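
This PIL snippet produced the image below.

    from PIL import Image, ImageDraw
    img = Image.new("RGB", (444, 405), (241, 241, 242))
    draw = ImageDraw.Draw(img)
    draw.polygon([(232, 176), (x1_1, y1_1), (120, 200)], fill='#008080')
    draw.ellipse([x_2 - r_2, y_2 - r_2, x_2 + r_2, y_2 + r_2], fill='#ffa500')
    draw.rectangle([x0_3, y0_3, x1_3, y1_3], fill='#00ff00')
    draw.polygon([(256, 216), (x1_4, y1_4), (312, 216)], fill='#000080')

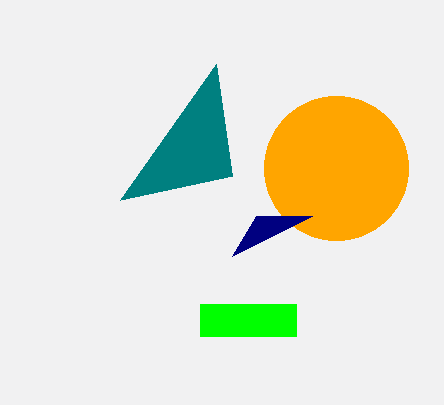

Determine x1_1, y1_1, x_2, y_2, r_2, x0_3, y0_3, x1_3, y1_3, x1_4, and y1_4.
x1_1 = 216, y1_1 = 64, x_2 = 336, y_2 = 168, r_2 = 72, x0_3 = 200, y0_3 = 304, x1_3 = 296, y1_3 = 336, x1_4 = 232, y1_4 = 256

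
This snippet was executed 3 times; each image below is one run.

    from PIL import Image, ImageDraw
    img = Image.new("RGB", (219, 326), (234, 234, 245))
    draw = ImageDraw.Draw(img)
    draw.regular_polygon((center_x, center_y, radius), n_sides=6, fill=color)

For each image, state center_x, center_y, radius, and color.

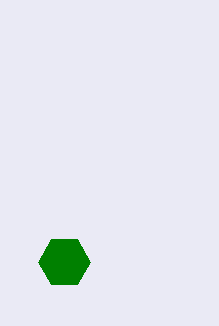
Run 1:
center_x = 64
center_y = 262
radius = 26
color = 'green'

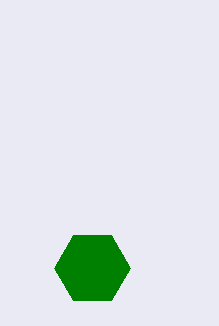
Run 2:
center_x = 92, center_y = 268, radius = 38, color = 'green'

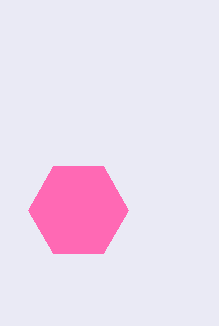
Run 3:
center_x = 78
center_y = 210
radius = 50
color = 'hotpink'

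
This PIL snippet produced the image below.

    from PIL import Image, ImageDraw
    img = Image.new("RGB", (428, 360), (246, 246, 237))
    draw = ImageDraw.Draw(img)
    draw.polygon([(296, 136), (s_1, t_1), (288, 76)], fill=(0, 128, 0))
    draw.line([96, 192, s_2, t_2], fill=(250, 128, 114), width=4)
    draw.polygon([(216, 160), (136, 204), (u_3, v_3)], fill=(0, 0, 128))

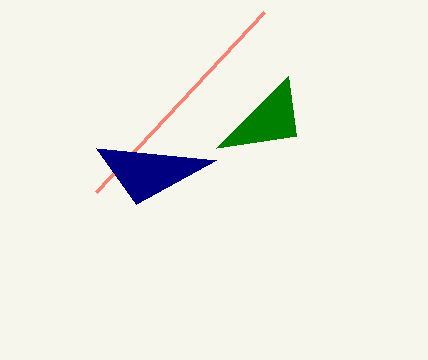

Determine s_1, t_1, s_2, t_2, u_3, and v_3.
s_1 = 216
t_1 = 148
s_2 = 264
t_2 = 12
u_3 = 96
v_3 = 148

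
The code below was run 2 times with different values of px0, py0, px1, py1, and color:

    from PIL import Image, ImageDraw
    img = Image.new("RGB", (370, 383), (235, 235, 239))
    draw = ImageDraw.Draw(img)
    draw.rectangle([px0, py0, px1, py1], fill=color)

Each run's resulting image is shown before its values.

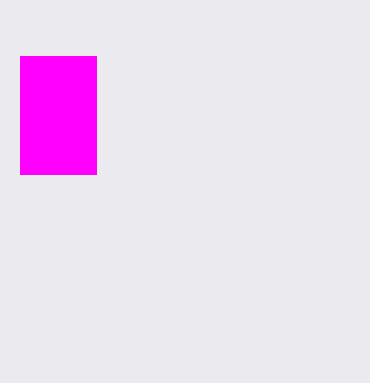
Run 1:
px0 = 20; py0 = 56; px1 = 96; py1 = 174; color = 'magenta'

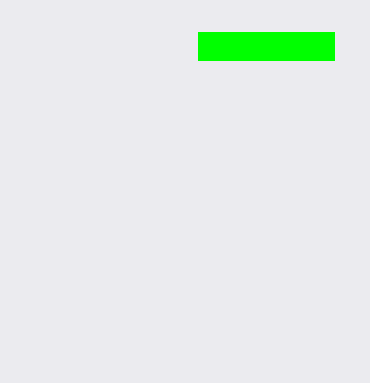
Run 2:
px0 = 198; py0 = 32; px1 = 334; py1 = 60; color = 'lime'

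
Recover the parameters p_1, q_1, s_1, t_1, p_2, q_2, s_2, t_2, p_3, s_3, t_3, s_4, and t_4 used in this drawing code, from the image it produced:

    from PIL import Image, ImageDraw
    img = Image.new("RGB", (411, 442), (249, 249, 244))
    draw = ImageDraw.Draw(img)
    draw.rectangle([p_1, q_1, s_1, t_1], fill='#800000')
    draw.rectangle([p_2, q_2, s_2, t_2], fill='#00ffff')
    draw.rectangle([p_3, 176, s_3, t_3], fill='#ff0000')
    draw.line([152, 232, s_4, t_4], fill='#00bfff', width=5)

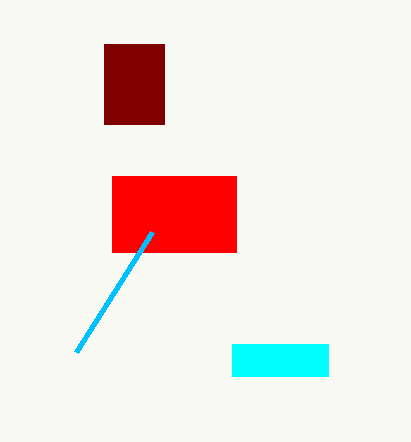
p_1 = 104, q_1 = 44, s_1 = 164, t_1 = 124, p_2 = 232, q_2 = 344, s_2 = 328, t_2 = 376, p_3 = 112, s_3 = 236, t_3 = 252, s_4 = 76, t_4 = 352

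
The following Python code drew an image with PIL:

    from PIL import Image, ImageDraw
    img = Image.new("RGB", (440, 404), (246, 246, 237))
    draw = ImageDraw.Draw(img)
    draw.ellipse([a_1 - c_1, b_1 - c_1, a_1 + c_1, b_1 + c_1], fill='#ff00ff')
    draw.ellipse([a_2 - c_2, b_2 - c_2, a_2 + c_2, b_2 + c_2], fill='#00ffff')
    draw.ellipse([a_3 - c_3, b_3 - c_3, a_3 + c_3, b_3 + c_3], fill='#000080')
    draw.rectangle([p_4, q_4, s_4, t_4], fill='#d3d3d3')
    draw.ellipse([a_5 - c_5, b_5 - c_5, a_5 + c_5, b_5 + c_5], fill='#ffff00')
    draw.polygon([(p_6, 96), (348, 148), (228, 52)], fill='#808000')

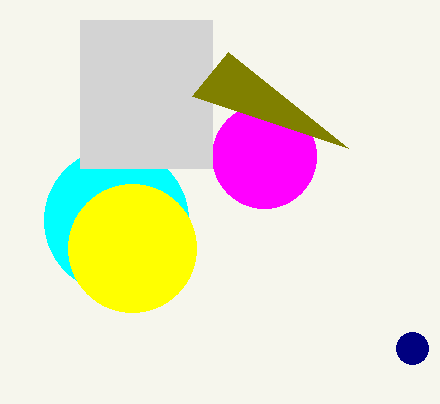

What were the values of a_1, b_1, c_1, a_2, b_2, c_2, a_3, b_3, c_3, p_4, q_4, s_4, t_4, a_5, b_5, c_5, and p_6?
a_1 = 264
b_1 = 156
c_1 = 52
a_2 = 116
b_2 = 220
c_2 = 72
a_3 = 412
b_3 = 348
c_3 = 16
p_4 = 80
q_4 = 20
s_4 = 212
t_4 = 168
a_5 = 132
b_5 = 248
c_5 = 64
p_6 = 192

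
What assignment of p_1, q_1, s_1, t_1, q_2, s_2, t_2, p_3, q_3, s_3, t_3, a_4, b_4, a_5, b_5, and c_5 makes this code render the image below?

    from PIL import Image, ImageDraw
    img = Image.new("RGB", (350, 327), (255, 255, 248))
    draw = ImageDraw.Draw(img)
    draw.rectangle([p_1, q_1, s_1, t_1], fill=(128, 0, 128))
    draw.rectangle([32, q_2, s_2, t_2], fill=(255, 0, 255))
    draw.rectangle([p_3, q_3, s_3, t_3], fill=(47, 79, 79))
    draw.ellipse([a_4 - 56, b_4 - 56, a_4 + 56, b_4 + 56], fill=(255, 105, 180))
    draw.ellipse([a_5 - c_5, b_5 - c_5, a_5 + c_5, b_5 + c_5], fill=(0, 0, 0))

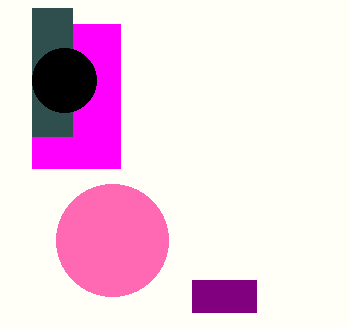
p_1 = 192
q_1 = 280
s_1 = 256
t_1 = 312
q_2 = 24
s_2 = 120
t_2 = 168
p_3 = 32
q_3 = 8
s_3 = 72
t_3 = 136
a_4 = 112
b_4 = 240
a_5 = 64
b_5 = 80
c_5 = 32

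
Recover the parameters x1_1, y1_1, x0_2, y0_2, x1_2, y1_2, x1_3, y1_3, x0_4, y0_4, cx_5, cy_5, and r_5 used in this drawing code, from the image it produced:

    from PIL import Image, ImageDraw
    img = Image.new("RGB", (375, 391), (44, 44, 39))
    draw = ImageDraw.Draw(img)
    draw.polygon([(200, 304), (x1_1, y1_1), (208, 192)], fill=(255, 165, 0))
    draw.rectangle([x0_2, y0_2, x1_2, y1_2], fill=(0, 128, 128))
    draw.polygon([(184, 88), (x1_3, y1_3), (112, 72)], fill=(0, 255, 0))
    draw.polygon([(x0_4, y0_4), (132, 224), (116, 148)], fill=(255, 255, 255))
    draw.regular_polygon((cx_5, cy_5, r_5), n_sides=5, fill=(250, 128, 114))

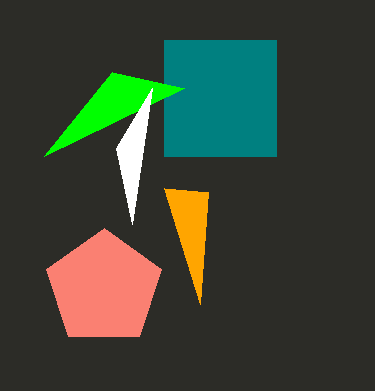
x1_1 = 164, y1_1 = 188, x0_2 = 164, y0_2 = 40, x1_2 = 276, y1_2 = 156, x1_3 = 44, y1_3 = 156, x0_4 = 152, y0_4 = 88, cx_5 = 104, cy_5 = 288, r_5 = 60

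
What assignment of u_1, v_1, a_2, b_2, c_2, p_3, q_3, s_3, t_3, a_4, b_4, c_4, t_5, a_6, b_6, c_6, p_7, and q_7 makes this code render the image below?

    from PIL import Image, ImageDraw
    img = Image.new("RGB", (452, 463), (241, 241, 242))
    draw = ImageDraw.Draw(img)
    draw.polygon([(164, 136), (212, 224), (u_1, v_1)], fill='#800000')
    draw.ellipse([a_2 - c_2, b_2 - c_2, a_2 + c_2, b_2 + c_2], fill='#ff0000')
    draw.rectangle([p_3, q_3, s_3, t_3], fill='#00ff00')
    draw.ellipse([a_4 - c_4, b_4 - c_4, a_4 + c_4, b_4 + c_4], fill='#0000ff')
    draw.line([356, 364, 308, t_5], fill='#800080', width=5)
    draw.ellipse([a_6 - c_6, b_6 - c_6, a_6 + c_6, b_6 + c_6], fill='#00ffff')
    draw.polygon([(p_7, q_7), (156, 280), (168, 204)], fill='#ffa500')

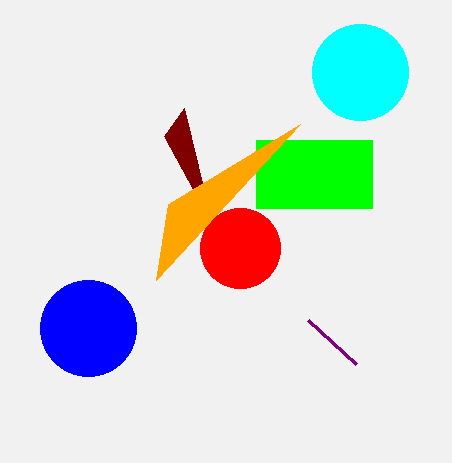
u_1 = 184, v_1 = 108, a_2 = 240, b_2 = 248, c_2 = 40, p_3 = 256, q_3 = 140, s_3 = 372, t_3 = 208, a_4 = 88, b_4 = 328, c_4 = 48, t_5 = 320, a_6 = 360, b_6 = 72, c_6 = 48, p_7 = 300, q_7 = 124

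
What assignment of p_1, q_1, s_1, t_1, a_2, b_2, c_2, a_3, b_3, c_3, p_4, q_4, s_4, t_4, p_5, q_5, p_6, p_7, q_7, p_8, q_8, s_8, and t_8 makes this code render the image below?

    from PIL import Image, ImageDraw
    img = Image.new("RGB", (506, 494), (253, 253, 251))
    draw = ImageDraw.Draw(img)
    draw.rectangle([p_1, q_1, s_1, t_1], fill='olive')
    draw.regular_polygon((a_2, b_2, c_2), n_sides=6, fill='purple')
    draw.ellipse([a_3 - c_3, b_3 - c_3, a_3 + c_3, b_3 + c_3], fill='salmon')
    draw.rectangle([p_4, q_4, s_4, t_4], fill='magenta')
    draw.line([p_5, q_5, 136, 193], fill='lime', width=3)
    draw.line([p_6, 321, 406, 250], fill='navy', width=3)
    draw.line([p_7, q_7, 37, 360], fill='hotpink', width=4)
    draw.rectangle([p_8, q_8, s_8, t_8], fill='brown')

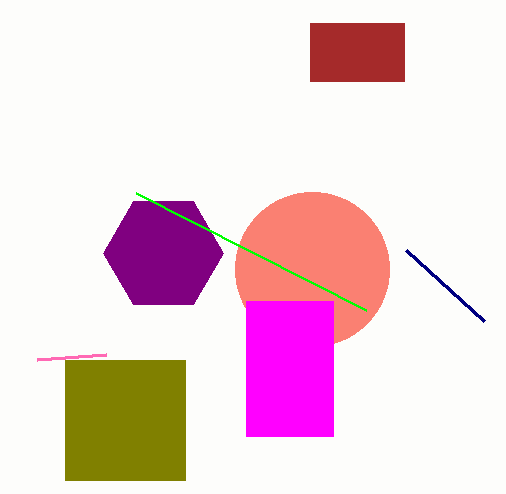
p_1 = 65
q_1 = 360
s_1 = 185
t_1 = 480
a_2 = 163
b_2 = 253
c_2 = 60
a_3 = 312
b_3 = 269
c_3 = 77
p_4 = 246
q_4 = 301
s_4 = 333
t_4 = 436
p_5 = 366
q_5 = 310
p_6 = 484
p_7 = 106
q_7 = 355
p_8 = 310
q_8 = 23
s_8 = 404
t_8 = 81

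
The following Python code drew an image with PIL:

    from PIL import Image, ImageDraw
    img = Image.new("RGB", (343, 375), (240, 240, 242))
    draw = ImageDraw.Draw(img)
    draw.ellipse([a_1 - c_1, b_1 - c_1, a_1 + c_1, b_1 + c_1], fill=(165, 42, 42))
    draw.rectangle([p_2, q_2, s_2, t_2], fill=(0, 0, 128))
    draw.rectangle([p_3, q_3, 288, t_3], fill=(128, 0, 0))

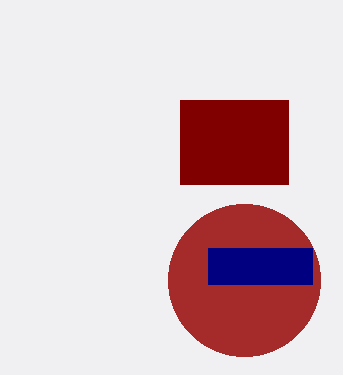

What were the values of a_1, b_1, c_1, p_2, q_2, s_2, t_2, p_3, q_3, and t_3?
a_1 = 244, b_1 = 280, c_1 = 76, p_2 = 208, q_2 = 248, s_2 = 312, t_2 = 284, p_3 = 180, q_3 = 100, t_3 = 184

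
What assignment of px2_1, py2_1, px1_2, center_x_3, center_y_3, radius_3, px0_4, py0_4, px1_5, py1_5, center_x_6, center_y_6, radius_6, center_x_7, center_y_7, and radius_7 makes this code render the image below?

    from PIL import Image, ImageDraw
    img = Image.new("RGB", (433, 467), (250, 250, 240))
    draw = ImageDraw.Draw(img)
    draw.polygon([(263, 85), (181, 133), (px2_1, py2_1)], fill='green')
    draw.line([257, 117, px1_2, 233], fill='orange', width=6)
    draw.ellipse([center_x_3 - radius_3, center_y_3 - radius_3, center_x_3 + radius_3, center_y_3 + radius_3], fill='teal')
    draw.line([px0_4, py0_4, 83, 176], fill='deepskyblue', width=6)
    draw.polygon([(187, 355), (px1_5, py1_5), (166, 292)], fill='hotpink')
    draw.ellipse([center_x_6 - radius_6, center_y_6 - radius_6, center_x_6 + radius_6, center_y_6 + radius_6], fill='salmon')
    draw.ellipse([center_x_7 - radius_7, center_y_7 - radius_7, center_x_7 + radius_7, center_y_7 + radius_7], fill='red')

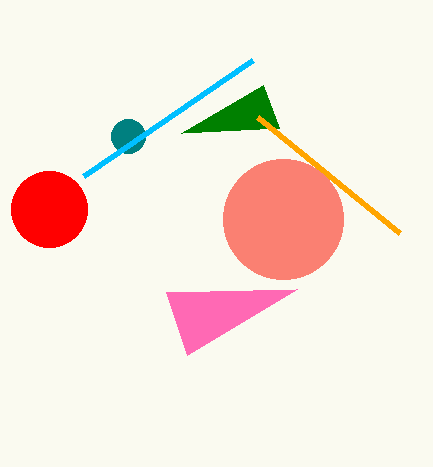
px2_1 = 279, py2_1 = 128, px1_2 = 399, center_x_3 = 128, center_y_3 = 136, radius_3 = 17, px0_4 = 252, py0_4 = 60, px1_5 = 297, py1_5 = 289, center_x_6 = 283, center_y_6 = 219, radius_6 = 60, center_x_7 = 49, center_y_7 = 209, radius_7 = 38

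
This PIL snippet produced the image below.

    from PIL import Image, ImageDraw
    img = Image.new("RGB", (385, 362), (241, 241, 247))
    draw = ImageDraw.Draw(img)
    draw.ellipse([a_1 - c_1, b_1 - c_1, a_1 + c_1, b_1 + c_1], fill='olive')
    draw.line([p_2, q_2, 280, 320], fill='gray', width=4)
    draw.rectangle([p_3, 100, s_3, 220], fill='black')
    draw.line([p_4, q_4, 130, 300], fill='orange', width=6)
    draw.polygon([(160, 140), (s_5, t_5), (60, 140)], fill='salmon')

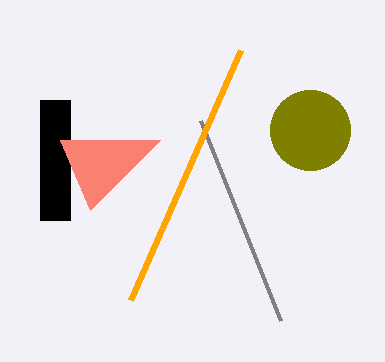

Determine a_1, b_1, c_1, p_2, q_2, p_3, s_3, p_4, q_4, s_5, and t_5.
a_1 = 310
b_1 = 130
c_1 = 40
p_2 = 200
q_2 = 120
p_3 = 40
s_3 = 70
p_4 = 240
q_4 = 50
s_5 = 90
t_5 = 210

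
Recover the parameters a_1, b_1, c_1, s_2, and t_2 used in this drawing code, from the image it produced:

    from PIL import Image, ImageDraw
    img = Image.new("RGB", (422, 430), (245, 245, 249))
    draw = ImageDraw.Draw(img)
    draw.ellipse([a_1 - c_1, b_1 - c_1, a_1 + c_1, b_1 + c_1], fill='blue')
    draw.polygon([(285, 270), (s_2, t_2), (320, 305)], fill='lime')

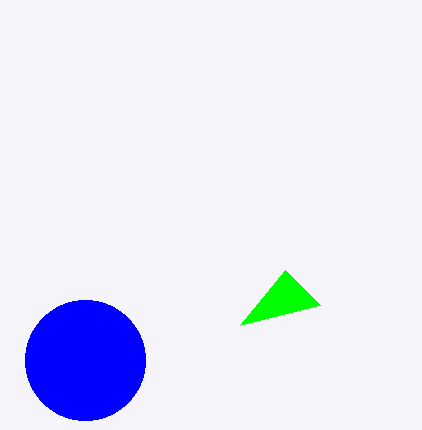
a_1 = 85
b_1 = 360
c_1 = 60
s_2 = 240
t_2 = 325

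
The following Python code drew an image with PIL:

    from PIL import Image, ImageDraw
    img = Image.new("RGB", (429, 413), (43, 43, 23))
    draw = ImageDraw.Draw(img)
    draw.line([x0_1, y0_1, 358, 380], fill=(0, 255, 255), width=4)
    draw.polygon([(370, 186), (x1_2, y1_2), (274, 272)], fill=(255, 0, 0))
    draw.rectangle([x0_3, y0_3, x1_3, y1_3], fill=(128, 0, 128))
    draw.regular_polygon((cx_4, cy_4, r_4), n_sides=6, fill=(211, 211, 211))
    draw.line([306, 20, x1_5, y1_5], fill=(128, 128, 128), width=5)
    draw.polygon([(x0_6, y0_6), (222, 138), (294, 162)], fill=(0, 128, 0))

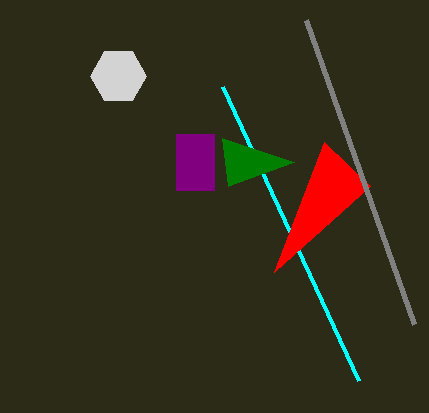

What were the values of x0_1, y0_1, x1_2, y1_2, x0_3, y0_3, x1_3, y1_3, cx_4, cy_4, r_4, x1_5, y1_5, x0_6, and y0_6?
x0_1 = 222; y0_1 = 86; x1_2 = 324; y1_2 = 142; x0_3 = 176; y0_3 = 134; x1_3 = 214; y1_3 = 190; cx_4 = 118; cy_4 = 76; r_4 = 28; x1_5 = 414; y1_5 = 324; x0_6 = 228; y0_6 = 186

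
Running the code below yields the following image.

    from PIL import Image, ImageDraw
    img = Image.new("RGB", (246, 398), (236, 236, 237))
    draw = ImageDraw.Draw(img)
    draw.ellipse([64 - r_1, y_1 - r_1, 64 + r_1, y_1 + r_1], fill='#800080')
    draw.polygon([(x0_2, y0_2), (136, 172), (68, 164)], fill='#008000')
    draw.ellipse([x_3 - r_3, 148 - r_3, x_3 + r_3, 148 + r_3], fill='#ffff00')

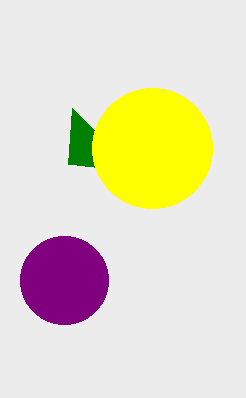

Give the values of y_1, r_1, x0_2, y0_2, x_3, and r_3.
y_1 = 280
r_1 = 44
x0_2 = 72
y0_2 = 108
x_3 = 152
r_3 = 60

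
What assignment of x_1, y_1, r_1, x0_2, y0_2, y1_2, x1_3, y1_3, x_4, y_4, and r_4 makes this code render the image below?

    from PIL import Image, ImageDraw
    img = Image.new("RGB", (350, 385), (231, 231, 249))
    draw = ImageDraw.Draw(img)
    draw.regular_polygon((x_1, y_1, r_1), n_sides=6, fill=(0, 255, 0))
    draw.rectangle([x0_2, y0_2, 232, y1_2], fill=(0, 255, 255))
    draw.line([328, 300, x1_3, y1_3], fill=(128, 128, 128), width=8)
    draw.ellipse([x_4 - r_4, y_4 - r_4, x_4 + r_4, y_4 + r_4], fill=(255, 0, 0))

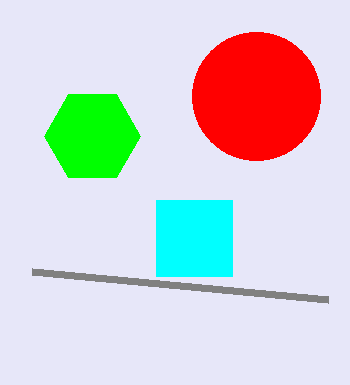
x_1 = 92; y_1 = 136; r_1 = 48; x0_2 = 156; y0_2 = 200; y1_2 = 276; x1_3 = 32; y1_3 = 272; x_4 = 256; y_4 = 96; r_4 = 64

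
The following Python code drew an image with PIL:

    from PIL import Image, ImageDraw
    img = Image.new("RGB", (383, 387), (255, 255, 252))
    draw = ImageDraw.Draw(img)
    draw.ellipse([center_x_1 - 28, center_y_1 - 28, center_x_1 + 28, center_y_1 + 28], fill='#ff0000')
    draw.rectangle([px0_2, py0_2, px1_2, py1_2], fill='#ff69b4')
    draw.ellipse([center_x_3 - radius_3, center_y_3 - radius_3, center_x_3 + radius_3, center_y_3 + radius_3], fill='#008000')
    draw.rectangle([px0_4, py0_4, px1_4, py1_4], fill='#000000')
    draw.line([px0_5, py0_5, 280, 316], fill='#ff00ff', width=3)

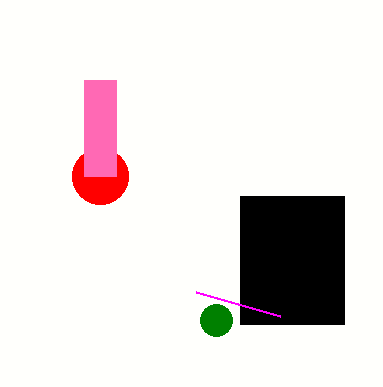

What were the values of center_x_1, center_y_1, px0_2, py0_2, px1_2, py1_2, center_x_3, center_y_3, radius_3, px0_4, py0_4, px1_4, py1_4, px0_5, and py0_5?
center_x_1 = 100, center_y_1 = 176, px0_2 = 84, py0_2 = 80, px1_2 = 116, py1_2 = 176, center_x_3 = 216, center_y_3 = 320, radius_3 = 16, px0_4 = 240, py0_4 = 196, px1_4 = 344, py1_4 = 324, px0_5 = 196, py0_5 = 292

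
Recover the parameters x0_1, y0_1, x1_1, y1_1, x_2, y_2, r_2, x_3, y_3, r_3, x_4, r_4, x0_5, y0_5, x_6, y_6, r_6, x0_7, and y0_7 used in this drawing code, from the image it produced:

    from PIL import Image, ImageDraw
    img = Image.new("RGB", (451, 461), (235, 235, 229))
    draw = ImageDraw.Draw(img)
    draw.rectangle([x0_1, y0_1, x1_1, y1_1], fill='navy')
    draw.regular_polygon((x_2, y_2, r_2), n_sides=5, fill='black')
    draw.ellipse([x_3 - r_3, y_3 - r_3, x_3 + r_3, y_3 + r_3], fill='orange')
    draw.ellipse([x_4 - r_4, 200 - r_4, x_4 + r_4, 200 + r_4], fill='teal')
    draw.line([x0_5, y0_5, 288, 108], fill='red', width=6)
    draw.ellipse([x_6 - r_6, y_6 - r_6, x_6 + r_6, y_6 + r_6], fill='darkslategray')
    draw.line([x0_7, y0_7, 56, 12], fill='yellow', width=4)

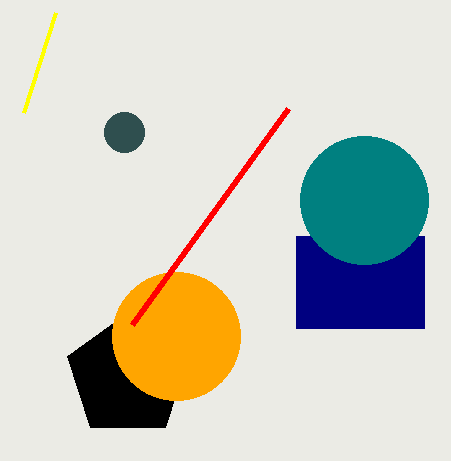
x0_1 = 296
y0_1 = 236
x1_1 = 424
y1_1 = 328
x_2 = 128
y_2 = 376
r_2 = 64
x_3 = 176
y_3 = 336
r_3 = 64
x_4 = 364
r_4 = 64
x0_5 = 132
y0_5 = 324
x_6 = 124
y_6 = 132
r_6 = 20
x0_7 = 24
y0_7 = 112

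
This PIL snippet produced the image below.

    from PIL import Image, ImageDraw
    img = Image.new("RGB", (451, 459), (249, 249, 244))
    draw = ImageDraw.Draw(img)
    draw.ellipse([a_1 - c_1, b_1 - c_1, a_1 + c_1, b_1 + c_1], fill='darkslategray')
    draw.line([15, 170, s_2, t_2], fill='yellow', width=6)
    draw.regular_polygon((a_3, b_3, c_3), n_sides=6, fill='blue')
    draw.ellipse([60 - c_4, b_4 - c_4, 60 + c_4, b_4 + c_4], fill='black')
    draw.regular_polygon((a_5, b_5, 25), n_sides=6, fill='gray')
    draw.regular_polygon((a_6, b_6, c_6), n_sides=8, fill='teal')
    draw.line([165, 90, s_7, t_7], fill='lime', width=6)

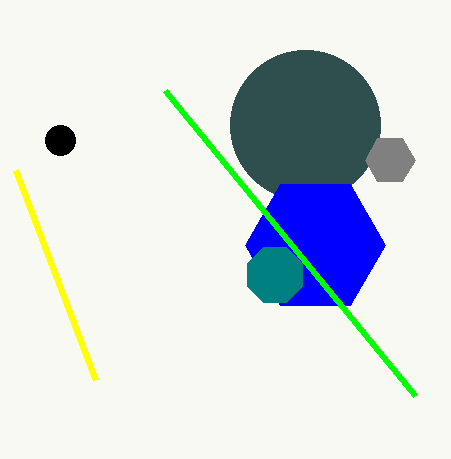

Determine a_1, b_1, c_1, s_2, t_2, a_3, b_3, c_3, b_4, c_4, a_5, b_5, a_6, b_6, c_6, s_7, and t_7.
a_1 = 305, b_1 = 125, c_1 = 75, s_2 = 95, t_2 = 380, a_3 = 315, b_3 = 245, c_3 = 70, b_4 = 140, c_4 = 15, a_5 = 390, b_5 = 160, a_6 = 275, b_6 = 275, c_6 = 30, s_7 = 415, t_7 = 395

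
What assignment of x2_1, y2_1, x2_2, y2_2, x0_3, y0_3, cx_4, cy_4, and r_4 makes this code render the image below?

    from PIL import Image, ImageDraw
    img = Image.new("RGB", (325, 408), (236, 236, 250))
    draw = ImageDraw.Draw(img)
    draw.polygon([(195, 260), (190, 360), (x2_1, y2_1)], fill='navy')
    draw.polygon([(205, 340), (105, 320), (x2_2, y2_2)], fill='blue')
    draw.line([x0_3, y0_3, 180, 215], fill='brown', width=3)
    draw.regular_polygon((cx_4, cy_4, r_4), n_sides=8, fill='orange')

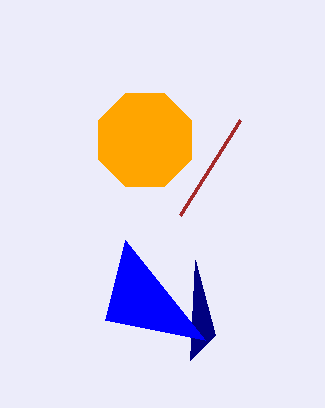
x2_1 = 215, y2_1 = 335, x2_2 = 125, y2_2 = 240, x0_3 = 240, y0_3 = 120, cx_4 = 145, cy_4 = 140, r_4 = 50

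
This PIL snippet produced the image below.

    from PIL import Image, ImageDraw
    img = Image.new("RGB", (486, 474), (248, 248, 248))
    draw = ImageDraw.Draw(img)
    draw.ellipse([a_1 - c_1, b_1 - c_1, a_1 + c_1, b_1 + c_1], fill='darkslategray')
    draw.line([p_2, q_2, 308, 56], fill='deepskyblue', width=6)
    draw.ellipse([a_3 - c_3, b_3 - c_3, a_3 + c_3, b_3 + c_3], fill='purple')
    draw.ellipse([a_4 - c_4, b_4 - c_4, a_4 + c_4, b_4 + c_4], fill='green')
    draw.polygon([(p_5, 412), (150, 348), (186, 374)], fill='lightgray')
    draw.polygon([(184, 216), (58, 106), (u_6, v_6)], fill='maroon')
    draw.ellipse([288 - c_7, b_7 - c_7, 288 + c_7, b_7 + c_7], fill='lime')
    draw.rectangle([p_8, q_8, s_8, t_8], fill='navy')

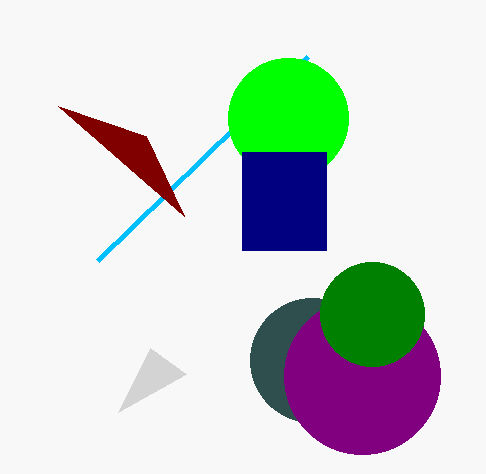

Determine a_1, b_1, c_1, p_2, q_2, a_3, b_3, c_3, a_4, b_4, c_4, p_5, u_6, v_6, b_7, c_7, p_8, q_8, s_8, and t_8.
a_1 = 312, b_1 = 360, c_1 = 62, p_2 = 98, q_2 = 260, a_3 = 362, b_3 = 376, c_3 = 78, a_4 = 372, b_4 = 314, c_4 = 52, p_5 = 118, u_6 = 146, v_6 = 136, b_7 = 118, c_7 = 60, p_8 = 242, q_8 = 152, s_8 = 326, t_8 = 250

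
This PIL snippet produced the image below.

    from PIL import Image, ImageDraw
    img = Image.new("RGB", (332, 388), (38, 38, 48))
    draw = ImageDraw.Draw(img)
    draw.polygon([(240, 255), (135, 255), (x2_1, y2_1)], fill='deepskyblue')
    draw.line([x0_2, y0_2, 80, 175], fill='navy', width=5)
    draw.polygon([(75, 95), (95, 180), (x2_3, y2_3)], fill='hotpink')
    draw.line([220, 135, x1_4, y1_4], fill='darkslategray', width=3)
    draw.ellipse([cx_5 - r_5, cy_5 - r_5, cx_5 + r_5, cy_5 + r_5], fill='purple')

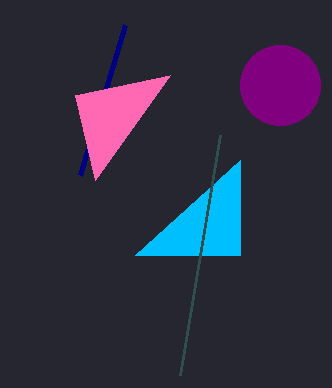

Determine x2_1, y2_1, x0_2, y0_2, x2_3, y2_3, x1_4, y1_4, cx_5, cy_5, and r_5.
x2_1 = 240, y2_1 = 160, x0_2 = 125, y0_2 = 25, x2_3 = 170, y2_3 = 75, x1_4 = 180, y1_4 = 375, cx_5 = 280, cy_5 = 85, r_5 = 40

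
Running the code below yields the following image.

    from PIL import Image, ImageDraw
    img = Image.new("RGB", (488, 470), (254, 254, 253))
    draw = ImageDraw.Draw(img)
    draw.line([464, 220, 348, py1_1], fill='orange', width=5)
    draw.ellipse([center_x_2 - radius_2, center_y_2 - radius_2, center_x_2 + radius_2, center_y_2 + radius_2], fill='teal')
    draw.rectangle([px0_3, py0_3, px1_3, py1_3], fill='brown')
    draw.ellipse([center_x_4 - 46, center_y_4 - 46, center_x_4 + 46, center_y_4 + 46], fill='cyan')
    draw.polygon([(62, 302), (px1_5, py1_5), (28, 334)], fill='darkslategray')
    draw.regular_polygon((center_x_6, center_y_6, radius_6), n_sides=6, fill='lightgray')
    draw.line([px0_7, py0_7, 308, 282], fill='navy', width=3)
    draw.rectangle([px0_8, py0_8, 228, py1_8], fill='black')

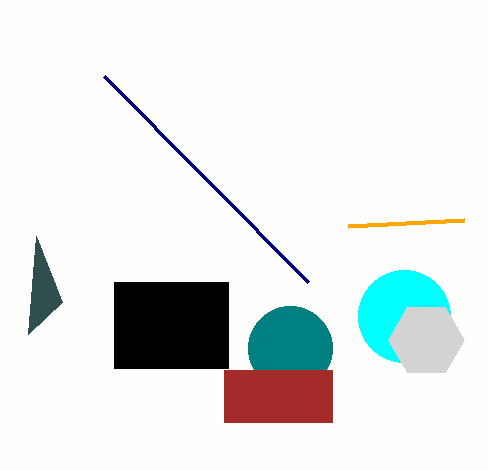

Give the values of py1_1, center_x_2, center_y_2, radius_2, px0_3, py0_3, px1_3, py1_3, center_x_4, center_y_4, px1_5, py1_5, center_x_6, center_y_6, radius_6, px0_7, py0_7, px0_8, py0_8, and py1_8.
py1_1 = 226; center_x_2 = 290; center_y_2 = 348; radius_2 = 42; px0_3 = 224; py0_3 = 370; px1_3 = 332; py1_3 = 422; center_x_4 = 404; center_y_4 = 316; px1_5 = 36; py1_5 = 236; center_x_6 = 426; center_y_6 = 340; radius_6 = 38; px0_7 = 104; py0_7 = 76; px0_8 = 114; py0_8 = 282; py1_8 = 368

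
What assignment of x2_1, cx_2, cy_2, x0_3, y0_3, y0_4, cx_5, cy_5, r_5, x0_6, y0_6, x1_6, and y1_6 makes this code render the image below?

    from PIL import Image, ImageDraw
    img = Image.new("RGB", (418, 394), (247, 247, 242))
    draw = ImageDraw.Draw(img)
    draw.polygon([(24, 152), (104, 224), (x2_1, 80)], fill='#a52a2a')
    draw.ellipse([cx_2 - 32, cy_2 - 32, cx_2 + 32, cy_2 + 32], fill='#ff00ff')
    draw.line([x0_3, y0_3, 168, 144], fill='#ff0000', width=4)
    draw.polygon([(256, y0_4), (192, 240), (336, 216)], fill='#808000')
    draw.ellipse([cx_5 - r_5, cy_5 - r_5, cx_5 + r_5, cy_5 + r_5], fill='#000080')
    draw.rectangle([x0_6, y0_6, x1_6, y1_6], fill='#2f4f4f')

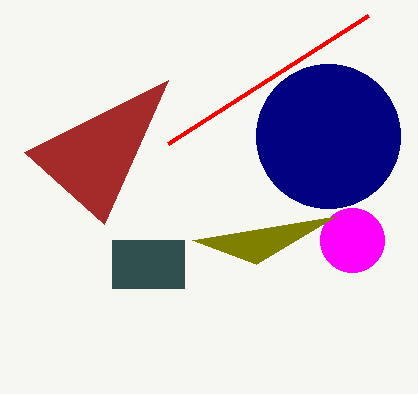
x2_1 = 168
cx_2 = 352
cy_2 = 240
x0_3 = 368
y0_3 = 16
y0_4 = 264
cx_5 = 328
cy_5 = 136
r_5 = 72
x0_6 = 112
y0_6 = 240
x1_6 = 184
y1_6 = 288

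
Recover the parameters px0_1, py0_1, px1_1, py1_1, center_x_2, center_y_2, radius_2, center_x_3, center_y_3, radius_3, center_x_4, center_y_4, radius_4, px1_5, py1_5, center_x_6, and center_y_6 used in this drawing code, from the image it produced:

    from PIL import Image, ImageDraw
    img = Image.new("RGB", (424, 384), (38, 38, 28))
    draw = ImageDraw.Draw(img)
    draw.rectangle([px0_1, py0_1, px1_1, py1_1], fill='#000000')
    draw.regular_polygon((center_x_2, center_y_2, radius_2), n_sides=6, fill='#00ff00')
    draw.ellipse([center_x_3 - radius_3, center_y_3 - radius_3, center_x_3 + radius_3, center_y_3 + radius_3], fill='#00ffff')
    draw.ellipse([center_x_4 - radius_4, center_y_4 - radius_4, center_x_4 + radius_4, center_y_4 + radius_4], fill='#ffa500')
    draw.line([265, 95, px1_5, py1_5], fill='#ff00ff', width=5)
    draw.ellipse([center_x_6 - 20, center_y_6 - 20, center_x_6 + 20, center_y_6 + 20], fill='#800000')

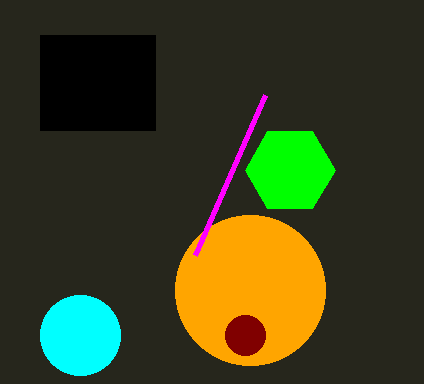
px0_1 = 40
py0_1 = 35
px1_1 = 155
py1_1 = 130
center_x_2 = 290
center_y_2 = 170
radius_2 = 45
center_x_3 = 80
center_y_3 = 335
radius_3 = 40
center_x_4 = 250
center_y_4 = 290
radius_4 = 75
px1_5 = 195
py1_5 = 255
center_x_6 = 245
center_y_6 = 335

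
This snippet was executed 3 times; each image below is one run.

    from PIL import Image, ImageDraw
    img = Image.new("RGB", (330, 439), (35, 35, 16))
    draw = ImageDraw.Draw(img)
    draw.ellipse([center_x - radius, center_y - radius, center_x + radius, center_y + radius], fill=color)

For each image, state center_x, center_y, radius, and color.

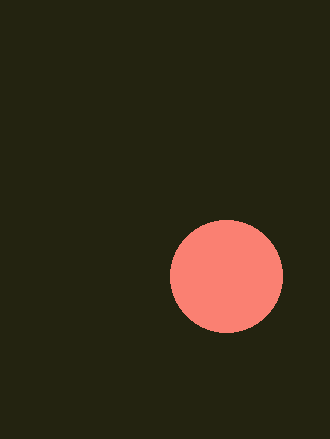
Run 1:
center_x = 226, center_y = 276, radius = 56, color = 'salmon'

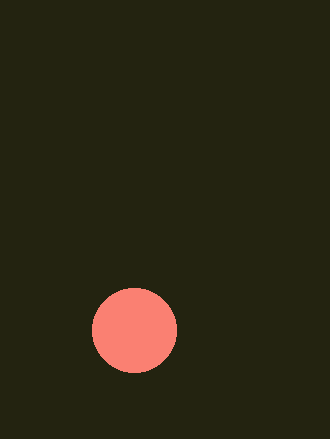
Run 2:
center_x = 134; center_y = 330; radius = 42; color = 'salmon'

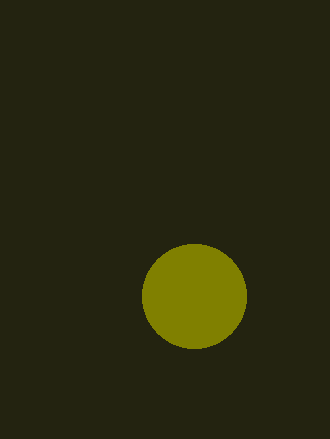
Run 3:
center_x = 194
center_y = 296
radius = 52
color = 'olive'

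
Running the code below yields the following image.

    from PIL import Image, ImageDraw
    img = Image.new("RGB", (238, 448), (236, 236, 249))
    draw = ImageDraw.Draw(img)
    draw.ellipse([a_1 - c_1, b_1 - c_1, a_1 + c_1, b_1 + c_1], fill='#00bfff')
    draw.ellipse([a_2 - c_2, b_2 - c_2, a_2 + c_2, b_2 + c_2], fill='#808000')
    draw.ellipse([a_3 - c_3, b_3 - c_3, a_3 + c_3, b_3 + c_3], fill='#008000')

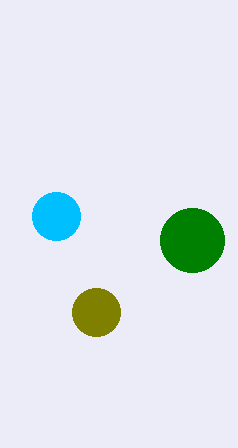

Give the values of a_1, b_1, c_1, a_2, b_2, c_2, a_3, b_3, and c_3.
a_1 = 56
b_1 = 216
c_1 = 24
a_2 = 96
b_2 = 312
c_2 = 24
a_3 = 192
b_3 = 240
c_3 = 32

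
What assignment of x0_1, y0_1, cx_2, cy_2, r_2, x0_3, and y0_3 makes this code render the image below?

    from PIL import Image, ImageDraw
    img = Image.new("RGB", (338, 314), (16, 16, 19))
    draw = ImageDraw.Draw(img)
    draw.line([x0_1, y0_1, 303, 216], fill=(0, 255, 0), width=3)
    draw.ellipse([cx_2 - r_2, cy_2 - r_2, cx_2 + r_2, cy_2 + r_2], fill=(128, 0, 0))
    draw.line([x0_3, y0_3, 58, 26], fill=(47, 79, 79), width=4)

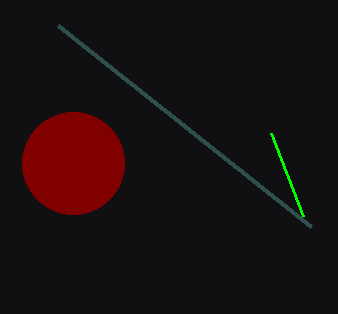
x0_1 = 271; y0_1 = 133; cx_2 = 73; cy_2 = 163; r_2 = 51; x0_3 = 311; y0_3 = 227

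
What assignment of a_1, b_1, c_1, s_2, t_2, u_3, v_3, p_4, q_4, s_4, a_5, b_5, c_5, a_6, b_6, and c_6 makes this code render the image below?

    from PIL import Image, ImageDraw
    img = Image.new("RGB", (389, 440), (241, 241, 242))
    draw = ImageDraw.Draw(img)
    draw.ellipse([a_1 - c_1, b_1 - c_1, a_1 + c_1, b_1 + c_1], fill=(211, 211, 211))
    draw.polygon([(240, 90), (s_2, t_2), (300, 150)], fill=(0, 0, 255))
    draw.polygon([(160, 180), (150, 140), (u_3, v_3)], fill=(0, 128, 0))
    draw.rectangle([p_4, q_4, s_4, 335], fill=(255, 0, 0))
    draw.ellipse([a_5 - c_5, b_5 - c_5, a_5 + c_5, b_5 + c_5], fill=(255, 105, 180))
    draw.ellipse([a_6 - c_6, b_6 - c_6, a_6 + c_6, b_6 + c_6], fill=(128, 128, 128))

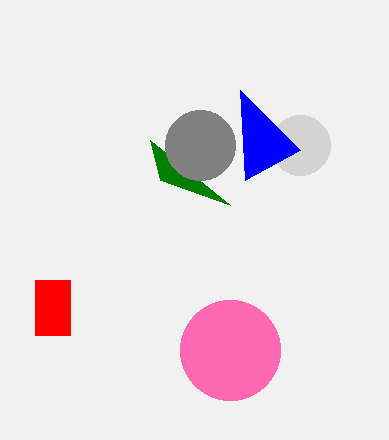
a_1 = 300, b_1 = 145, c_1 = 30, s_2 = 245, t_2 = 180, u_3 = 230, v_3 = 205, p_4 = 35, q_4 = 280, s_4 = 70, a_5 = 230, b_5 = 350, c_5 = 50, a_6 = 200, b_6 = 145, c_6 = 35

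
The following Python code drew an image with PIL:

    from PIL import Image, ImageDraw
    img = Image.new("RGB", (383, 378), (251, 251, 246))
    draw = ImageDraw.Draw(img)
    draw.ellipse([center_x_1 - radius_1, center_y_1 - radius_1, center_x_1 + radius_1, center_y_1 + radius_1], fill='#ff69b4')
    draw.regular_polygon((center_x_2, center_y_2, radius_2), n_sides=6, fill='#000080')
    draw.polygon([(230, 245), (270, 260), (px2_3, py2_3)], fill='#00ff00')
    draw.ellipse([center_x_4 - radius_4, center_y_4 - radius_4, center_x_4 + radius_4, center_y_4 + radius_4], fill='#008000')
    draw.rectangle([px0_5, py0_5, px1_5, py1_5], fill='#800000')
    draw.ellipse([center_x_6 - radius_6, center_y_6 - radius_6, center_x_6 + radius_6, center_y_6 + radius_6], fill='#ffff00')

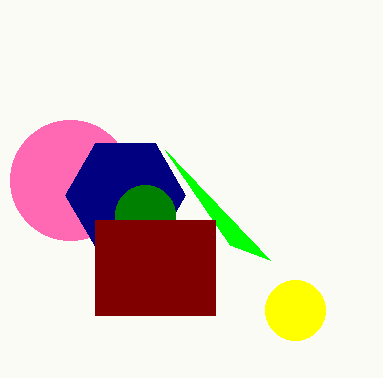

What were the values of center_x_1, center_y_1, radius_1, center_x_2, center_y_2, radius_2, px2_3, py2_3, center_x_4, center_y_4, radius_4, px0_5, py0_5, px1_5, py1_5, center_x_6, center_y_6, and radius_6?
center_x_1 = 70; center_y_1 = 180; radius_1 = 60; center_x_2 = 125; center_y_2 = 195; radius_2 = 60; px2_3 = 165; py2_3 = 150; center_x_4 = 145; center_y_4 = 215; radius_4 = 30; px0_5 = 95; py0_5 = 220; px1_5 = 215; py1_5 = 315; center_x_6 = 295; center_y_6 = 310; radius_6 = 30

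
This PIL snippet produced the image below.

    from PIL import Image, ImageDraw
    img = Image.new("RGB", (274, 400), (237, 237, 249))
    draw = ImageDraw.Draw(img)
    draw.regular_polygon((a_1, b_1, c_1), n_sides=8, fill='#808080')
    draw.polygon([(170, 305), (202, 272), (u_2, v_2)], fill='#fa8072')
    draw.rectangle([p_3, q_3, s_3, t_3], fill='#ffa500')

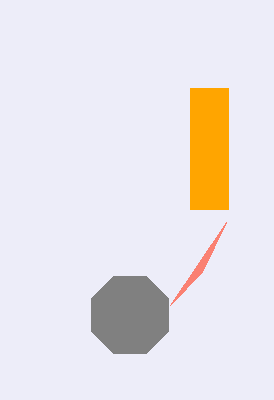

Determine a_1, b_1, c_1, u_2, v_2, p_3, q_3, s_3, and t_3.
a_1 = 130
b_1 = 315
c_1 = 42
u_2 = 226
v_2 = 222
p_3 = 190
q_3 = 88
s_3 = 228
t_3 = 209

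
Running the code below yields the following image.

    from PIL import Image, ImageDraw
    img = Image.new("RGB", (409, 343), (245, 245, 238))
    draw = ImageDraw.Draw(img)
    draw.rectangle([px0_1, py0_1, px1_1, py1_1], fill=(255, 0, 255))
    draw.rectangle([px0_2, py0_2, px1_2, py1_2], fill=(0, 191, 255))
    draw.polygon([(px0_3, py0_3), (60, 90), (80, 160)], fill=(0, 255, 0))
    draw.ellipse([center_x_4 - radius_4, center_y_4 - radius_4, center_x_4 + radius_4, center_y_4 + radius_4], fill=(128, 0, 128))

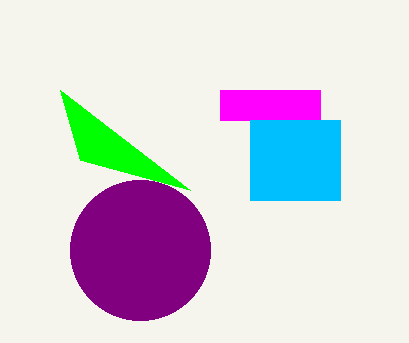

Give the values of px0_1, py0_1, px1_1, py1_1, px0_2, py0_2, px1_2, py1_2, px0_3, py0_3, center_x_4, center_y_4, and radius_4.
px0_1 = 220
py0_1 = 90
px1_1 = 320
py1_1 = 120
px0_2 = 250
py0_2 = 120
px1_2 = 340
py1_2 = 200
px0_3 = 190
py0_3 = 190
center_x_4 = 140
center_y_4 = 250
radius_4 = 70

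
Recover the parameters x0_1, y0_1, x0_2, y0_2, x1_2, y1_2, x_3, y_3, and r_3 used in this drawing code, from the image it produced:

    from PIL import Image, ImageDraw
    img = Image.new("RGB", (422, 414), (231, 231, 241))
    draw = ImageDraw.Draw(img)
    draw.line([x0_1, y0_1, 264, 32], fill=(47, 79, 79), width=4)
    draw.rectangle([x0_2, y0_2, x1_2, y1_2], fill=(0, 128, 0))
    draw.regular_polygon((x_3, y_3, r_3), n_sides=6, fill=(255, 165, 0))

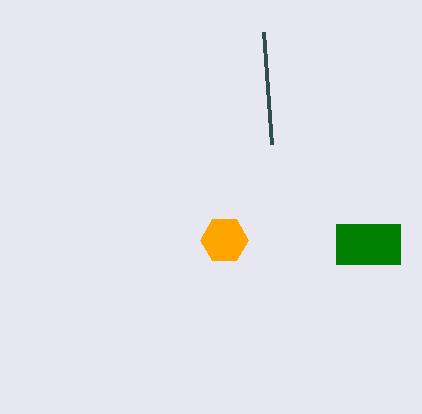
x0_1 = 272; y0_1 = 144; x0_2 = 336; y0_2 = 224; x1_2 = 400; y1_2 = 264; x_3 = 224; y_3 = 240; r_3 = 24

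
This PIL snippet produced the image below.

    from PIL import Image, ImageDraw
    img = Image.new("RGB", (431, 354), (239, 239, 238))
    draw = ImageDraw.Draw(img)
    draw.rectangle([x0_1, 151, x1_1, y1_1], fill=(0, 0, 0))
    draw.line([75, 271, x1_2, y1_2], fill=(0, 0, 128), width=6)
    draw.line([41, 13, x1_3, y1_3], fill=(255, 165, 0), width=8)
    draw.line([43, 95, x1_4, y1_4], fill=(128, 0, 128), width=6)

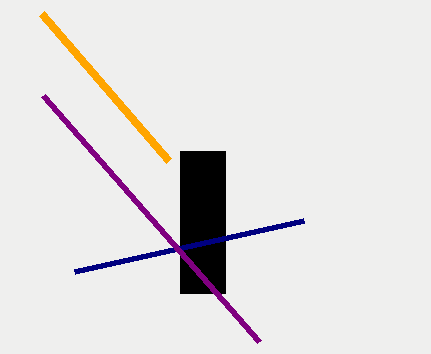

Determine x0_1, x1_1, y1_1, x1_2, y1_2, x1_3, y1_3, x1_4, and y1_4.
x0_1 = 180; x1_1 = 225; y1_1 = 293; x1_2 = 304; y1_2 = 220; x1_3 = 168; y1_3 = 160; x1_4 = 259; y1_4 = 341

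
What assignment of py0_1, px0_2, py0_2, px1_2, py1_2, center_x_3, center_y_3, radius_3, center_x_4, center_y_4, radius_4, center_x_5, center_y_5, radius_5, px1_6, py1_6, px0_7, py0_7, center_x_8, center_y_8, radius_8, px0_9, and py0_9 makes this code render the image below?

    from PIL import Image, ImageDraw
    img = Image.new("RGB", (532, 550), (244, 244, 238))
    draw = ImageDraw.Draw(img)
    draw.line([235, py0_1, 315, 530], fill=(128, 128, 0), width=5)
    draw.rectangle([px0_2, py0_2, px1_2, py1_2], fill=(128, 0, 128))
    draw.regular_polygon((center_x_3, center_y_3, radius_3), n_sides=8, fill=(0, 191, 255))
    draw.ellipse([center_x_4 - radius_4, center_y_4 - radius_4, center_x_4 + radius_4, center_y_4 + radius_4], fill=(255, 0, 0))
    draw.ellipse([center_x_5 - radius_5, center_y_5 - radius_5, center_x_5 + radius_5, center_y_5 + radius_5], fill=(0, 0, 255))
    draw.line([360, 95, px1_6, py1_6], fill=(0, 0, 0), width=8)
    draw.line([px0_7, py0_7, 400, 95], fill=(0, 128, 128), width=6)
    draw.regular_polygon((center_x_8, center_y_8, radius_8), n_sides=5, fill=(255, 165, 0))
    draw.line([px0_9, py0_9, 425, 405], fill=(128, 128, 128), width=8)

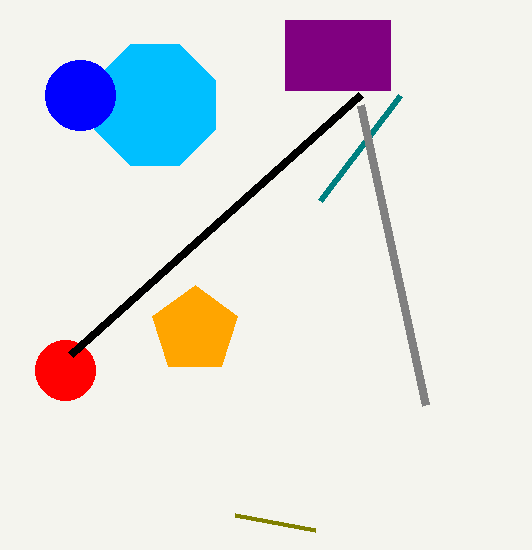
py0_1 = 515, px0_2 = 285, py0_2 = 20, px1_2 = 390, py1_2 = 90, center_x_3 = 155, center_y_3 = 105, radius_3 = 65, center_x_4 = 65, center_y_4 = 370, radius_4 = 30, center_x_5 = 80, center_y_5 = 95, radius_5 = 35, px1_6 = 70, py1_6 = 355, px0_7 = 320, py0_7 = 200, center_x_8 = 195, center_y_8 = 330, radius_8 = 45, px0_9 = 360, py0_9 = 105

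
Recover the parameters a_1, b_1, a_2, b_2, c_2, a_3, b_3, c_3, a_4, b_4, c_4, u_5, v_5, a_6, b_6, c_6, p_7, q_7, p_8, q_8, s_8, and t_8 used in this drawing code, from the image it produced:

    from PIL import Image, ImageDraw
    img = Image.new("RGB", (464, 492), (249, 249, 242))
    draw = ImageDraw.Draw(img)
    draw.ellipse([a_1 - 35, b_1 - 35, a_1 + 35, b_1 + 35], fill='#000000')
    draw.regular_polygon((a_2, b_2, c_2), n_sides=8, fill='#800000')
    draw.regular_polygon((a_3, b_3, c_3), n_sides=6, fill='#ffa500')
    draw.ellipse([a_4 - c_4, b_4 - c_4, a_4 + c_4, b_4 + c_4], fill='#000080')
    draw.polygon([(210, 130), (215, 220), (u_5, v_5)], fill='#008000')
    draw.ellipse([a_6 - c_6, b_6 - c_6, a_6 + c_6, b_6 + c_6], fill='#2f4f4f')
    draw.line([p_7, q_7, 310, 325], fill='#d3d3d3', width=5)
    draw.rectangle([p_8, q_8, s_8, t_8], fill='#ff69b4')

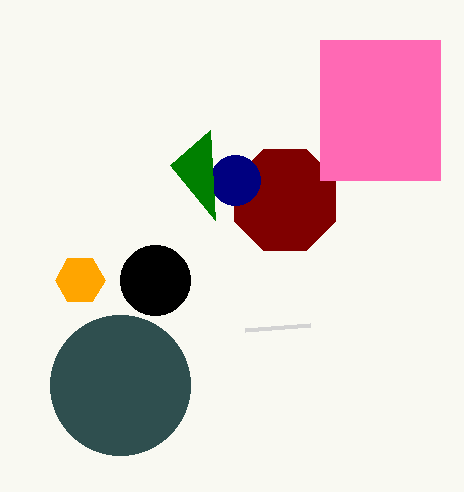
a_1 = 155
b_1 = 280
a_2 = 285
b_2 = 200
c_2 = 55
a_3 = 80
b_3 = 280
c_3 = 25
a_4 = 235
b_4 = 180
c_4 = 25
u_5 = 170
v_5 = 165
a_6 = 120
b_6 = 385
c_6 = 70
p_7 = 245
q_7 = 330
p_8 = 320
q_8 = 40
s_8 = 440
t_8 = 180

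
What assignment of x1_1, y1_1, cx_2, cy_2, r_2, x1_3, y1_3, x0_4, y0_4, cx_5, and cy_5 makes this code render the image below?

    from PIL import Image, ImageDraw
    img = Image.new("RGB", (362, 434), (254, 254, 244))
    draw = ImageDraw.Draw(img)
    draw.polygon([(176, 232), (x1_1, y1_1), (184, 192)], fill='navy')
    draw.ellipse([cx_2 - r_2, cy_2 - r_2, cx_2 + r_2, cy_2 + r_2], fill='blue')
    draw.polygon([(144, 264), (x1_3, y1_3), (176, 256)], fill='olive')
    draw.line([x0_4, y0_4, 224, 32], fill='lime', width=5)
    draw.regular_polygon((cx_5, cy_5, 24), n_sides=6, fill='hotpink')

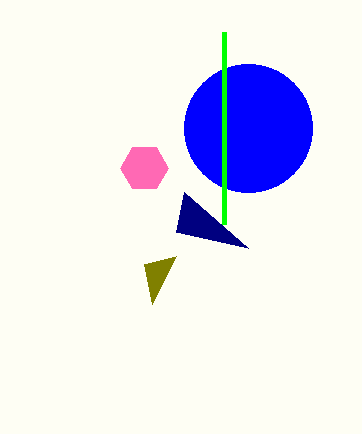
x1_1 = 248, y1_1 = 248, cx_2 = 248, cy_2 = 128, r_2 = 64, x1_3 = 152, y1_3 = 304, x0_4 = 224, y0_4 = 224, cx_5 = 144, cy_5 = 168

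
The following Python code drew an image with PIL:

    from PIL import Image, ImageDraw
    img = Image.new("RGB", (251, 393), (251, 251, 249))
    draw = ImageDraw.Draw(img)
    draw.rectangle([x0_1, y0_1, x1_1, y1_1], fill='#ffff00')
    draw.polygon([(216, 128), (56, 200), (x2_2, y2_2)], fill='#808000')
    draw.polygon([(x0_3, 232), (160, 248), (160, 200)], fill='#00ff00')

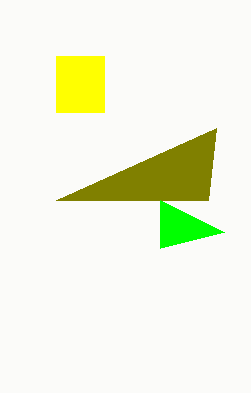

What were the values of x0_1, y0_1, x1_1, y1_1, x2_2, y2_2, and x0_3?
x0_1 = 56; y0_1 = 56; x1_1 = 104; y1_1 = 112; x2_2 = 208; y2_2 = 200; x0_3 = 224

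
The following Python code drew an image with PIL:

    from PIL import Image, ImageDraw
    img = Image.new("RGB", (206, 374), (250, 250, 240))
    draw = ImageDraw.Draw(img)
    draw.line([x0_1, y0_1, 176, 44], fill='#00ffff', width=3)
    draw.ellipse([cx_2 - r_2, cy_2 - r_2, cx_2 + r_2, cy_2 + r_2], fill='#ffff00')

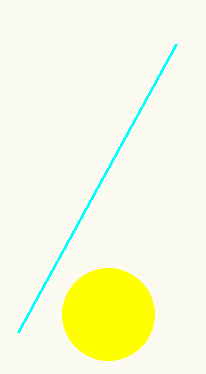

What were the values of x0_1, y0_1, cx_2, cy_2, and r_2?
x0_1 = 18; y0_1 = 332; cx_2 = 108; cy_2 = 314; r_2 = 46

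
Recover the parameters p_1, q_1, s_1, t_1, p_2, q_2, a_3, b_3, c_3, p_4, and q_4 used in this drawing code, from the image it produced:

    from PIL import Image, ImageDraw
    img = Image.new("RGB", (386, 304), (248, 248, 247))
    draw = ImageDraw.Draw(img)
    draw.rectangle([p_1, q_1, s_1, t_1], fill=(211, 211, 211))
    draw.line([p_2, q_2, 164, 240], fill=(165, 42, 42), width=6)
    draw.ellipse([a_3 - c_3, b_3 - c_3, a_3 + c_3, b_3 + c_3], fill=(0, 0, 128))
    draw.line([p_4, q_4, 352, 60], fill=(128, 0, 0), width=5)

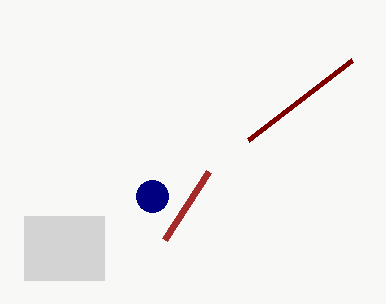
p_1 = 24, q_1 = 216, s_1 = 104, t_1 = 280, p_2 = 208, q_2 = 172, a_3 = 152, b_3 = 196, c_3 = 16, p_4 = 248, q_4 = 140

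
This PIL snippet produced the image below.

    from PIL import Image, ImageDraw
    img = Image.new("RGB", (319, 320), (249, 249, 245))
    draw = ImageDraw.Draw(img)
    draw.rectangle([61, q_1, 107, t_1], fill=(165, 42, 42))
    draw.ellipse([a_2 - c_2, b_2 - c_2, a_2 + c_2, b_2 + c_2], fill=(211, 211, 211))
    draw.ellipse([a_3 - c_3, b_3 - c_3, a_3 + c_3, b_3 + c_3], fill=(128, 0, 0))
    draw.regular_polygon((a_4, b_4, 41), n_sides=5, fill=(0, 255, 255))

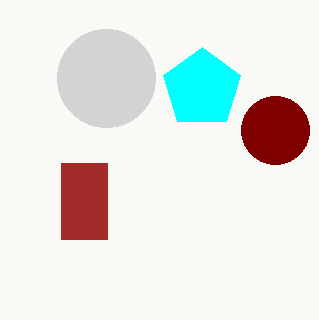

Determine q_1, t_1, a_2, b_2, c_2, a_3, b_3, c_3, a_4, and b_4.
q_1 = 163
t_1 = 239
a_2 = 106
b_2 = 78
c_2 = 49
a_3 = 275
b_3 = 130
c_3 = 34
a_4 = 202
b_4 = 88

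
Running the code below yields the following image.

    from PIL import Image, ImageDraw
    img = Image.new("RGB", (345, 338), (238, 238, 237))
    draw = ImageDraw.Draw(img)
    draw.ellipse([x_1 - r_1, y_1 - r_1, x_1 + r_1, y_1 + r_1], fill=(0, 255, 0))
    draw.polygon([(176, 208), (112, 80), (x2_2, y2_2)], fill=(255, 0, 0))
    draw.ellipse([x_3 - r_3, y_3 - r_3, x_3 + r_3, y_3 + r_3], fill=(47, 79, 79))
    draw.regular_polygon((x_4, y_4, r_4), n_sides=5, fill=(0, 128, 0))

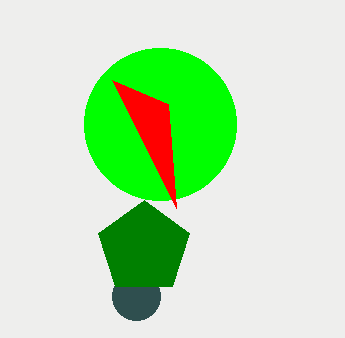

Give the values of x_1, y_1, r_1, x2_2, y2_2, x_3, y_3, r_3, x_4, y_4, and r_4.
x_1 = 160, y_1 = 124, r_1 = 76, x2_2 = 168, y2_2 = 104, x_3 = 136, y_3 = 296, r_3 = 24, x_4 = 144, y_4 = 248, r_4 = 48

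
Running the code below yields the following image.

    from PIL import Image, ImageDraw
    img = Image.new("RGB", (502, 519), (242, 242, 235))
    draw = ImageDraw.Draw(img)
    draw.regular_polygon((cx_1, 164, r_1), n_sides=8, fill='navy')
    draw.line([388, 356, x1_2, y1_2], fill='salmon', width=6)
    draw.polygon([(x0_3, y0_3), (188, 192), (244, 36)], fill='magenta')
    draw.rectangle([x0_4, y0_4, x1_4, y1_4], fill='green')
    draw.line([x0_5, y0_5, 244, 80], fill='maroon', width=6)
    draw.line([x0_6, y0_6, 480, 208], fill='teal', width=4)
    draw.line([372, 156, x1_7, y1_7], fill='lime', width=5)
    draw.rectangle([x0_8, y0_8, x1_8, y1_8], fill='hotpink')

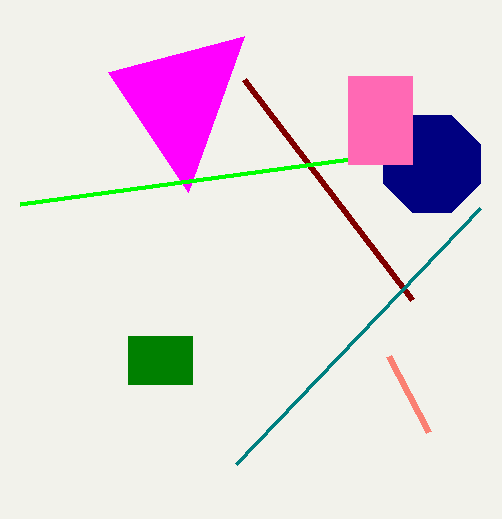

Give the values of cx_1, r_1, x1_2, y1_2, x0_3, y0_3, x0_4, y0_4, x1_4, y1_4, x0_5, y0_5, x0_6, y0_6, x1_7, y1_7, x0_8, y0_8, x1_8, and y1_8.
cx_1 = 432, r_1 = 52, x1_2 = 428, y1_2 = 432, x0_3 = 108, y0_3 = 72, x0_4 = 128, y0_4 = 336, x1_4 = 192, y1_4 = 384, x0_5 = 412, y0_5 = 300, x0_6 = 236, y0_6 = 464, x1_7 = 20, y1_7 = 204, x0_8 = 348, y0_8 = 76, x1_8 = 412, y1_8 = 164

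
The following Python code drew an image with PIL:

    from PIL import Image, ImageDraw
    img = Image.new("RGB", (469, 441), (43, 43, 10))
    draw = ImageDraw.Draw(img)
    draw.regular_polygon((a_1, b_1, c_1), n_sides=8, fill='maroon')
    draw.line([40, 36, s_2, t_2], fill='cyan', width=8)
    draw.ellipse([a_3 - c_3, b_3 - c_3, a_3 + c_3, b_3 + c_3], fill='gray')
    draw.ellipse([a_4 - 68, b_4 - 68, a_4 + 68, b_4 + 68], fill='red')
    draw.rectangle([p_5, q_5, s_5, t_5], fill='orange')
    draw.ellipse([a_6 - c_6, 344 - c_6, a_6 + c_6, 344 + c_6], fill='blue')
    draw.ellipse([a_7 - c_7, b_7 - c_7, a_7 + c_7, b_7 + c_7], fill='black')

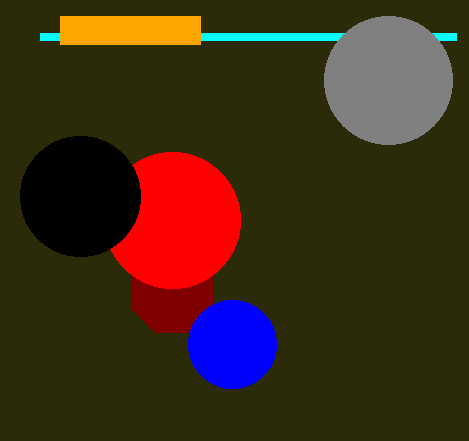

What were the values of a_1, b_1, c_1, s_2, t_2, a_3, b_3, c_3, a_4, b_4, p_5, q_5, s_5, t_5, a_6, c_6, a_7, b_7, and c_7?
a_1 = 172, b_1 = 292, c_1 = 44, s_2 = 456, t_2 = 36, a_3 = 388, b_3 = 80, c_3 = 64, a_4 = 172, b_4 = 220, p_5 = 60, q_5 = 16, s_5 = 200, t_5 = 44, a_6 = 232, c_6 = 44, a_7 = 80, b_7 = 196, c_7 = 60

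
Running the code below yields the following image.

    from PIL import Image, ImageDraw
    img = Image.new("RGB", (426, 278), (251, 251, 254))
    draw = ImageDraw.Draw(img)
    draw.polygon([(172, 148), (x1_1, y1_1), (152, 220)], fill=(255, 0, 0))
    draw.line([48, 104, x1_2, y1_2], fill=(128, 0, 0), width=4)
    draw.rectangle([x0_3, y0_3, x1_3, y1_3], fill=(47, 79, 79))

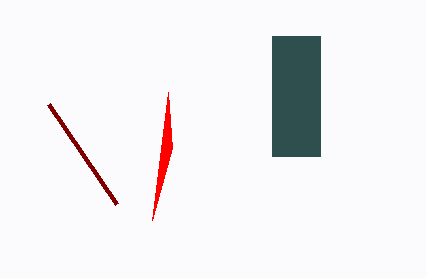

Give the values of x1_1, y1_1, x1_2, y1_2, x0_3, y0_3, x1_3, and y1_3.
x1_1 = 168; y1_1 = 92; x1_2 = 116; y1_2 = 204; x0_3 = 272; y0_3 = 36; x1_3 = 320; y1_3 = 156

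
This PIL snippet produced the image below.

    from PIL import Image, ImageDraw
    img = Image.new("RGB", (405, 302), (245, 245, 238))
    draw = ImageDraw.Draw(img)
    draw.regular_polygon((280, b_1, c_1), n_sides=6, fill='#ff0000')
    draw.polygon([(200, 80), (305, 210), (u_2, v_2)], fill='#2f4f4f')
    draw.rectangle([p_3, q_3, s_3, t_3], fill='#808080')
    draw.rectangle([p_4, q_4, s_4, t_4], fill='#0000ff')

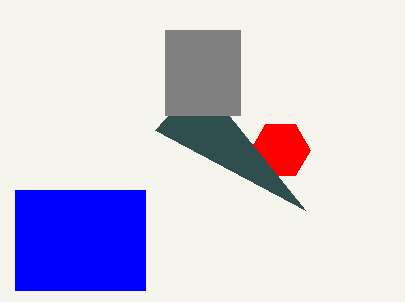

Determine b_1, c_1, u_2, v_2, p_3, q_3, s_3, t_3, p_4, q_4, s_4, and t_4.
b_1 = 150
c_1 = 30
u_2 = 155
v_2 = 130
p_3 = 165
q_3 = 30
s_3 = 240
t_3 = 115
p_4 = 15
q_4 = 190
s_4 = 145
t_4 = 290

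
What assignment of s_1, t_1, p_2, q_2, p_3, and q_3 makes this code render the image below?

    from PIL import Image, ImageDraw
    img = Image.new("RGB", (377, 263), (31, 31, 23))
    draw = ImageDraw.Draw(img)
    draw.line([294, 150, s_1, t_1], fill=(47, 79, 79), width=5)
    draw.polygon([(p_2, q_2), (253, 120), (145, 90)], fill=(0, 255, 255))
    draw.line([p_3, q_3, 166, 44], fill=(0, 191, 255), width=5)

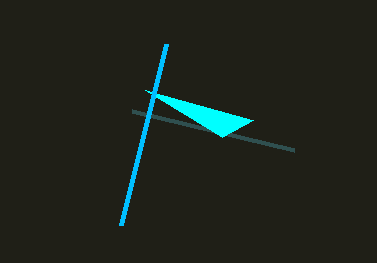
s_1 = 132; t_1 = 111; p_2 = 222; q_2 = 137; p_3 = 121; q_3 = 225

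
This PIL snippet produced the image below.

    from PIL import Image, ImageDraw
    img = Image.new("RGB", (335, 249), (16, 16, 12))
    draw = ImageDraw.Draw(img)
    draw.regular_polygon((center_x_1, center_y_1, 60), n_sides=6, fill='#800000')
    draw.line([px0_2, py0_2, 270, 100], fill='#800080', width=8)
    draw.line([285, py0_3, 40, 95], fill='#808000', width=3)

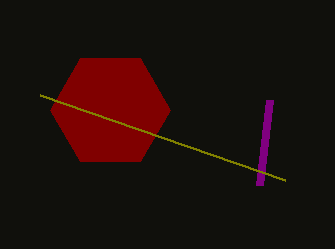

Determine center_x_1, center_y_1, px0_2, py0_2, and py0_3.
center_x_1 = 110; center_y_1 = 110; px0_2 = 260; py0_2 = 185; py0_3 = 180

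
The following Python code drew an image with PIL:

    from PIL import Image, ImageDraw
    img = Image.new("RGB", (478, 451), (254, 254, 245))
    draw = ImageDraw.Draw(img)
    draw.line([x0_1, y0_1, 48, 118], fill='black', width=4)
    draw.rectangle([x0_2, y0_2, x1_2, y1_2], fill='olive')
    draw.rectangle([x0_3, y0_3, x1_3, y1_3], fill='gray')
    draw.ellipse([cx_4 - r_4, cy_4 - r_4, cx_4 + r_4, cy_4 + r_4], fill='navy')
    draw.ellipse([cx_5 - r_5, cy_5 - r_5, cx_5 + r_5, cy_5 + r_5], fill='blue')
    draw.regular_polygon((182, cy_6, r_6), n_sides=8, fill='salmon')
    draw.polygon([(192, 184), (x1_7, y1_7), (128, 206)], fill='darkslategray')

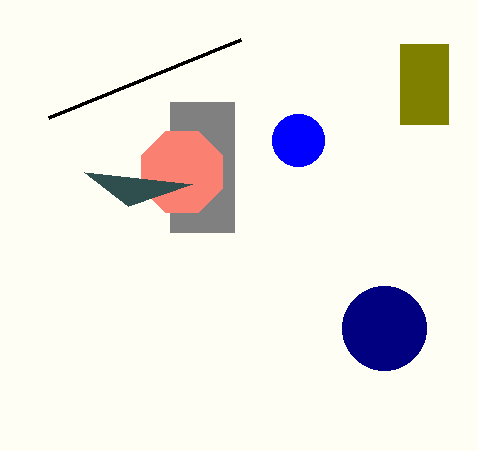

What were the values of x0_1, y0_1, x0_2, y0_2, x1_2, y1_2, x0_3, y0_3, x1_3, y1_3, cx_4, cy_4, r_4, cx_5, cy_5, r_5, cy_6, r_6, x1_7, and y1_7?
x0_1 = 240; y0_1 = 40; x0_2 = 400; y0_2 = 44; x1_2 = 448; y1_2 = 124; x0_3 = 170; y0_3 = 102; x1_3 = 234; y1_3 = 232; cx_4 = 384; cy_4 = 328; r_4 = 42; cx_5 = 298; cy_5 = 140; r_5 = 26; cy_6 = 172; r_6 = 44; x1_7 = 84; y1_7 = 172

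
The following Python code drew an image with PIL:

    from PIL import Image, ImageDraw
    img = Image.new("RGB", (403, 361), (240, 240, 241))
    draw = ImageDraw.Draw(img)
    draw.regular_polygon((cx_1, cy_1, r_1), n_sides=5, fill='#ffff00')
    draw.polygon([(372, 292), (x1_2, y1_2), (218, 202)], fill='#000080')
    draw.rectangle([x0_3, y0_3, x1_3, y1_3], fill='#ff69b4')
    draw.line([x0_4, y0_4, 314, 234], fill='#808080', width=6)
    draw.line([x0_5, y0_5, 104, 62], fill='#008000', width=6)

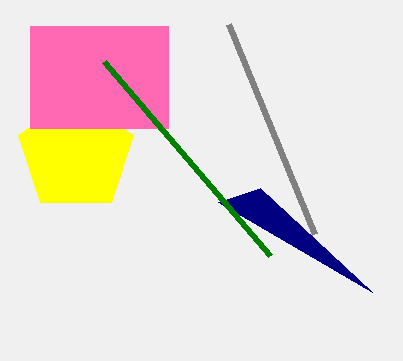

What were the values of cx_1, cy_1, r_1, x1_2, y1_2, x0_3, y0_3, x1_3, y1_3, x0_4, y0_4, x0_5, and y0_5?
cx_1 = 76; cy_1 = 154; r_1 = 60; x1_2 = 260; y1_2 = 188; x0_3 = 30; y0_3 = 26; x1_3 = 168; y1_3 = 128; x0_4 = 228; y0_4 = 24; x0_5 = 270; y0_5 = 256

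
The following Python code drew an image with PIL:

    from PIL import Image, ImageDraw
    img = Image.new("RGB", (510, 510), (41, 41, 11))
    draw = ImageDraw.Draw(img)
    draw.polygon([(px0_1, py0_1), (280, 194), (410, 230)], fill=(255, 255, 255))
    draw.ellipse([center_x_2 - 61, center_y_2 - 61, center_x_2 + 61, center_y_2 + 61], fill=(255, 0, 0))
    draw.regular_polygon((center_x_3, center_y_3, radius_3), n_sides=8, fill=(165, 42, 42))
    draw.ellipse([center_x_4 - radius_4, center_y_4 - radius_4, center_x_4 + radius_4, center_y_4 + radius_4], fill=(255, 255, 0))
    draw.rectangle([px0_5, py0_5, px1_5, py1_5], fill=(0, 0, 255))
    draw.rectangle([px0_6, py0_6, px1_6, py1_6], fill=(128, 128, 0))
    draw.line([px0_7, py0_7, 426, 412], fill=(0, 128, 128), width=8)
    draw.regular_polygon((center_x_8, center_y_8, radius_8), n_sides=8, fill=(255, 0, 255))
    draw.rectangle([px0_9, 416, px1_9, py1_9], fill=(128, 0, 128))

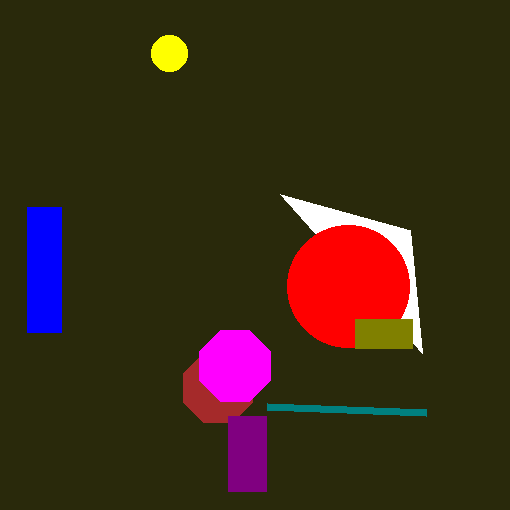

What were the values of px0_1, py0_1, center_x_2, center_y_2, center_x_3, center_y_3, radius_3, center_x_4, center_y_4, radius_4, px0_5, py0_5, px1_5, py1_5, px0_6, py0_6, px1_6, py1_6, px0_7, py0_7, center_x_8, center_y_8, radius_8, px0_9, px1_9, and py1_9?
px0_1 = 422
py0_1 = 353
center_x_2 = 348
center_y_2 = 286
center_x_3 = 218
center_y_3 = 388
radius_3 = 37
center_x_4 = 169
center_y_4 = 53
radius_4 = 18
px0_5 = 27
py0_5 = 207
px1_5 = 61
py1_5 = 332
px0_6 = 355
py0_6 = 319
px1_6 = 412
py1_6 = 348
px0_7 = 267
py0_7 = 406
center_x_8 = 235
center_y_8 = 366
radius_8 = 38
px0_9 = 228
px1_9 = 266
py1_9 = 491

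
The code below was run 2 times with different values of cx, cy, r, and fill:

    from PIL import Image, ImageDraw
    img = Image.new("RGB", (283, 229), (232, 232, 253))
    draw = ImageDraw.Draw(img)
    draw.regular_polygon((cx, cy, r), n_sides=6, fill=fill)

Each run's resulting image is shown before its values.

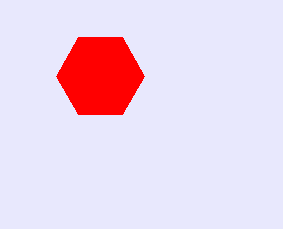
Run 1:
cx = 100; cy = 76; r = 44; fill = 'red'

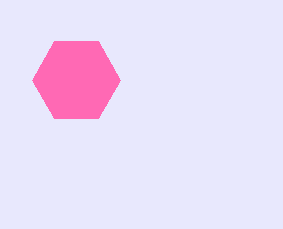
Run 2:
cx = 76
cy = 80
r = 44
fill = 'hotpink'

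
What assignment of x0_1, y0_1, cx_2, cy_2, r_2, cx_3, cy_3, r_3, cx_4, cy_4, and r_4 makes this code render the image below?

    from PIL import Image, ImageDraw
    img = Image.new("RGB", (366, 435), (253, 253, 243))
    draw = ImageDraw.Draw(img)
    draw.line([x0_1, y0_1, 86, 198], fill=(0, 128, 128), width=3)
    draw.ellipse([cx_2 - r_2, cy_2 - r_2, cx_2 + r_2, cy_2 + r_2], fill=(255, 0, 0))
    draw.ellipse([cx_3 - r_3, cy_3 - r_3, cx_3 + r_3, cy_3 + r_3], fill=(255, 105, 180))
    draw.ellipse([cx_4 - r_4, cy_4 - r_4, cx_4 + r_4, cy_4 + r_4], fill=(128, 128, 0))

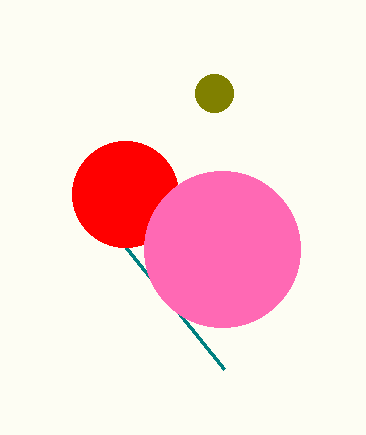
x0_1 = 224; y0_1 = 369; cx_2 = 125; cy_2 = 194; r_2 = 53; cx_3 = 222; cy_3 = 249; r_3 = 78; cx_4 = 214; cy_4 = 93; r_4 = 19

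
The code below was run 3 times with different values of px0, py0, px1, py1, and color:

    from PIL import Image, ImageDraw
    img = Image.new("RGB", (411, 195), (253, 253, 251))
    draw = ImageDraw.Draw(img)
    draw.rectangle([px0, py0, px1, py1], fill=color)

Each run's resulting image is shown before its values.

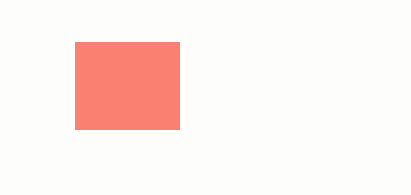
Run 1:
px0 = 75, py0 = 42, px1 = 179, py1 = 129, color = 'salmon'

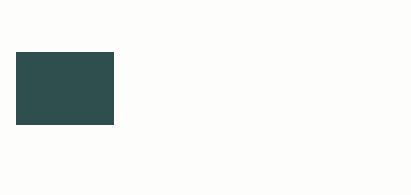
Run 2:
px0 = 16, py0 = 52, px1 = 113, py1 = 124, color = 'darkslategray'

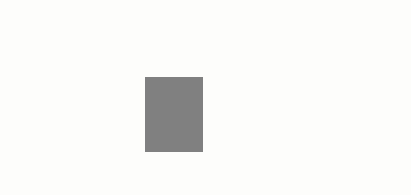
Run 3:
px0 = 145
py0 = 77
px1 = 202
py1 = 151
color = 'gray'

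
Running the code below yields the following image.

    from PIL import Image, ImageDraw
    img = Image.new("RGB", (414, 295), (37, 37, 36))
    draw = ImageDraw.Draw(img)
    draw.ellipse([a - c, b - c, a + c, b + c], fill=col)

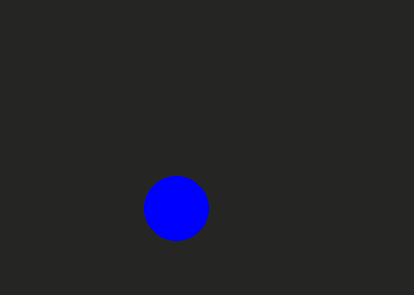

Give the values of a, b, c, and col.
a = 176, b = 208, c = 32, col = 'blue'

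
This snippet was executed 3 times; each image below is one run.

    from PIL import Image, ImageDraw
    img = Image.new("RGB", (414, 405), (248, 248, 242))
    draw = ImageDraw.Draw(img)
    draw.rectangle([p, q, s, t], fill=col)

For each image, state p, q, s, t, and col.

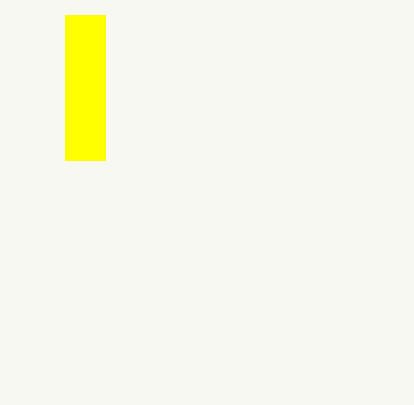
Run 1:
p = 65, q = 15, s = 105, t = 160, col = 'yellow'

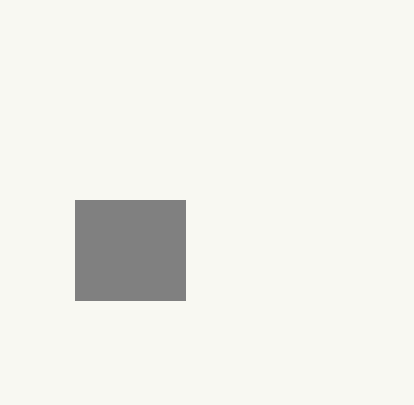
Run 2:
p = 75
q = 200
s = 185
t = 300
col = 'gray'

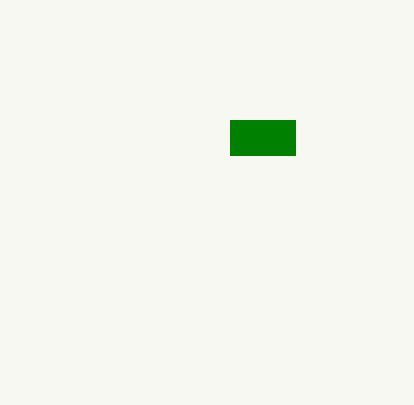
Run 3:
p = 230; q = 120; s = 295; t = 155; col = 'green'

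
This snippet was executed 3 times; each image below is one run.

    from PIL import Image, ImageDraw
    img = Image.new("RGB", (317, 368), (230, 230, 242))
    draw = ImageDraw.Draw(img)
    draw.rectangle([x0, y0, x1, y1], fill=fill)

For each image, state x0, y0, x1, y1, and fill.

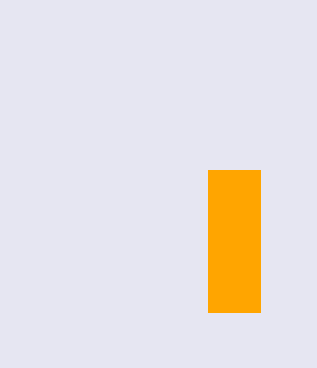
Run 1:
x0 = 208
y0 = 170
x1 = 260
y1 = 312
fill = 'orange'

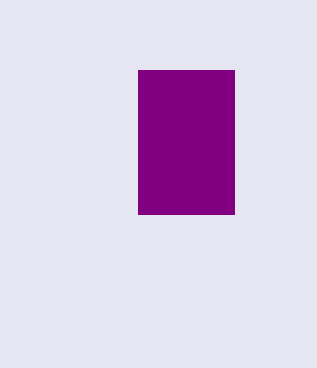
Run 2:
x0 = 138, y0 = 70, x1 = 234, y1 = 214, fill = 'purple'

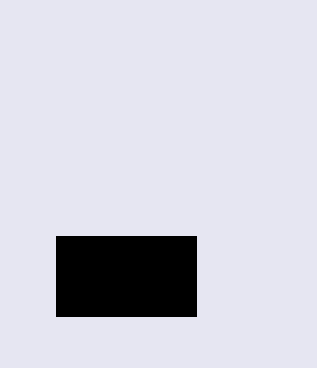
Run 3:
x0 = 56, y0 = 236, x1 = 196, y1 = 316, fill = 'black'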